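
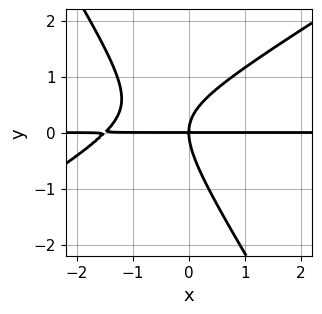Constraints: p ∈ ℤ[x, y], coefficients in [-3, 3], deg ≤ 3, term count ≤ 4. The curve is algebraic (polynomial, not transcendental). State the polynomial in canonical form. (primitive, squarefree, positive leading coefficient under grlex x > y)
(a) The degree is 3 — the shape is more complex than any degree-2 curve.
(b) From the axis intercepts and sections: it crosses the y-axis at the gridline y = 0; the visible x-axis segment lies entirely on the curve.
(c) Fitting integer coefficients to these (and the overall shape) gives p.

2*x^2*y - 2*x*y^2 - 2*y^3 + 3*x*y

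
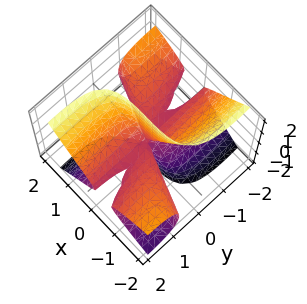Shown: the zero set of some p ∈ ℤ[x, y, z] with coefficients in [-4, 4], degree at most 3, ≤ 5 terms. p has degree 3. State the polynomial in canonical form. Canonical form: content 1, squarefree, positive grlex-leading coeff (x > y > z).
x^3 + 3*x^2*y + x*y^2 - 3*y*z^2 - y*z

1. deg p = 3.
2. Observable constraints: every point of the y-axis in the box is on the surface; every point of the z-axis in the box is on the surface; it meets the x-axis at x = 0 (among the integer gridlines).
3. Solving for integer coefficients yields p as stated.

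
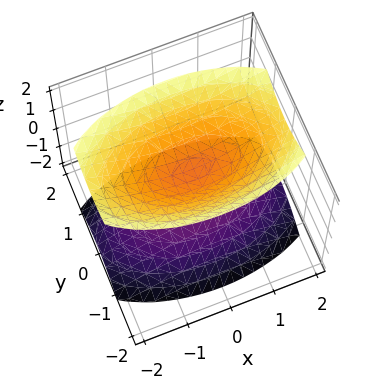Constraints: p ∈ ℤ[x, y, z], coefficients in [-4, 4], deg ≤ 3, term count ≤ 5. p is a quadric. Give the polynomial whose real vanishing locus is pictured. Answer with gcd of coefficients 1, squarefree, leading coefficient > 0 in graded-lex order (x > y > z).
1. The picture has 2 separate pieces.
2. The degree is 2 — two separate bowl-shaped sheets opening away from each other; a quadric.
3. Symmetries: mirror symmetry x ↦ −x ⇒ only even powers of x; the y ↦ −y reflection is a symmetry, so y appears only in even powers; mirror symmetry z ↦ −z ⇒ only even powers of z.
4. From the axis intercepts and sections: no x-intercept at any integer in the box; the surface avoids every integer y-axis point in the box.
5. Putting this together gives p.

x^2 + 3*y^2 - 2*z^2 + 1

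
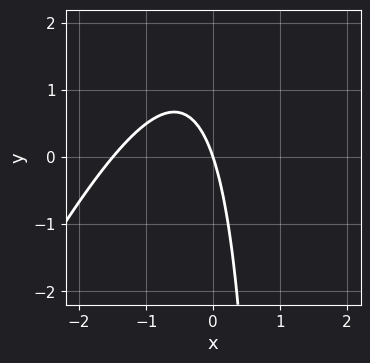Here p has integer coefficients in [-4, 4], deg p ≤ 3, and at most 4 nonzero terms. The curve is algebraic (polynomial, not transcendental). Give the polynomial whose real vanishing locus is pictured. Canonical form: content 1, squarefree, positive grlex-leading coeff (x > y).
2*x^2 - x*y + 3*x + y

The degree is 2 — the shape is more complex than any degree-1 curve.
Checking where it meets the axes: one y-axis crossing is at y = 0; one x-axis crossing is at x = 0.
Putting this together gives p.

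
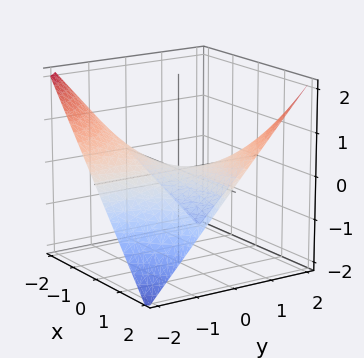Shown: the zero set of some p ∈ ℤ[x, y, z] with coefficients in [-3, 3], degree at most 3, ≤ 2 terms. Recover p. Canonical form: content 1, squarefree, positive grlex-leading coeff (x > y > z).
x*y - 2*z

Degree: a hyperbolic paraboloid; a quadric, so deg p = 2.
Checking where it meets the axes: every point of the y-axis in the box is on the surface; it meets the z-axis at z = 0 (among the integer gridlines); the visible x-axis segment lies entirely on the surface.
Putting this together gives p.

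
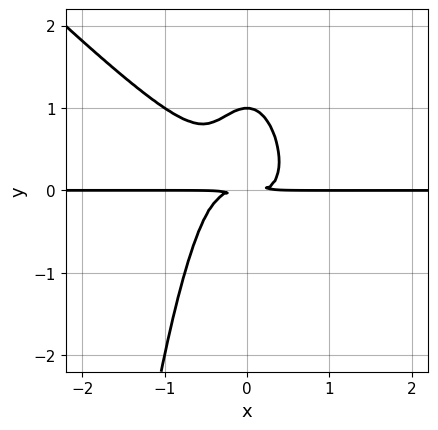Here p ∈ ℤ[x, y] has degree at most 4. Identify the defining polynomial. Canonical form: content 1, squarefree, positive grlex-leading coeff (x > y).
First, degree: the shape is more complex than any degree-3 curve, so deg p = 4.
Next, reading off the gridlines: one y-axis crossing is at y = 1; every point of the x-axis in the box is on the curve.
Finally, together with the visible shape, these determine p as stated.

2*x^3*y + 2*x^2*y^2 + y^3 - y^2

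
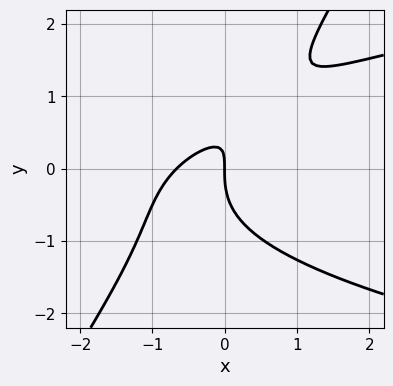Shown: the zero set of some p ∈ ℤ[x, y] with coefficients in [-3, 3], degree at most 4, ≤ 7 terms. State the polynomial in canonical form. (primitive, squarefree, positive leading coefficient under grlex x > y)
1. Degree: no degree-2 curve has this shape, so deg p = 3.
2. Observable constraints: one y-axis crossing is at y = 0; it meets the x-axis at x = 0 (among the integer gridlines).
3. Putting this together gives p.

3*x*y^2 - 2*y^3 - 3*x^2 + 3*x*y - 2*x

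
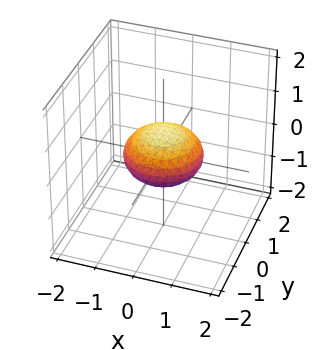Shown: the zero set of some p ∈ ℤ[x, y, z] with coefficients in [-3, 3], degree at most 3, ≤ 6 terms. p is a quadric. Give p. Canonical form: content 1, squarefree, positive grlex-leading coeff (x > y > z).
x^2 + y^2 + 2*z^2 - 1

1. deg p = 2. A closed, bounded, convex surface; a quadric.
2. Symmetry: the z-axis is an axis of rotation, so x and y enter only as x² + y²; the z ↦ −z reflection is a symmetry, so z appears only in even powers.
3. From the visible intercepts: among the integer gridlines, it crosses the y-axis at y ∈ {-1, 1}; a circular section at z = 0 has radius exactly 1; among the integer gridlines, it crosses the x-axis at x ∈ {-1, 1}.
4. Solving for integer coefficients yields p as stated.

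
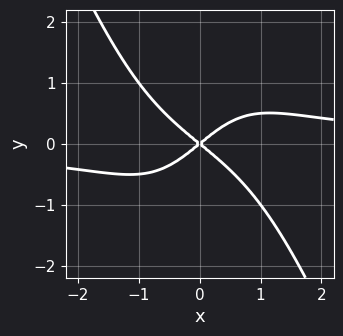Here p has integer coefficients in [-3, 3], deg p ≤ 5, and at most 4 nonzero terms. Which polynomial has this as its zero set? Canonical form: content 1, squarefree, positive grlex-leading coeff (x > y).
2*x^3*y + x^2*y^2 - 2*x^2 + 3*y^2

First, deg p = 4. A generic line meets the curve in up to 4 points.
Next, checking where it meets the axes: one y-axis crossing is at y = 0; it crosses the x-axis at the gridline x = 0.
Finally, solving for integer coefficients yields p as stated.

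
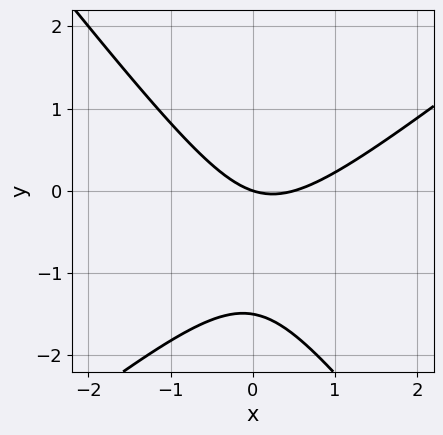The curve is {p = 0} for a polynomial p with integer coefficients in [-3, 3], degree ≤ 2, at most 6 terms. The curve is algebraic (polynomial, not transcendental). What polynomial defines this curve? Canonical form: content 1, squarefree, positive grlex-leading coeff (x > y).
2*x^2 - x*y - 2*y^2 - x - 3*y

(a) The degree is 2 — a generic line meets the curve in up to 2 points.
(b) Checking where it meets the axes: it crosses the x-axis at the gridline x = 0; it meets the y-axis at y = 0 (among the integer gridlines).
(c) Assembling these constraints gives the stated polynomial.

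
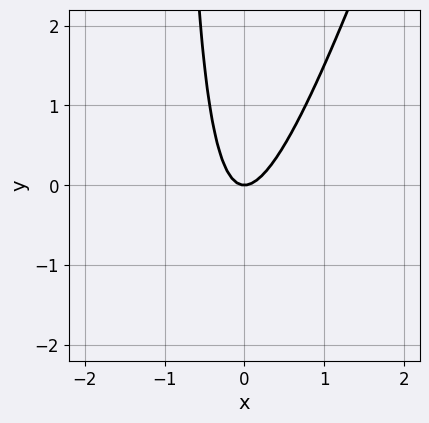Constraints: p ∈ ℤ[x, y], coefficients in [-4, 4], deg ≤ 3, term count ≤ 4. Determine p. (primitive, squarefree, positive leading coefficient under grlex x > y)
3*x^2 - x*y - y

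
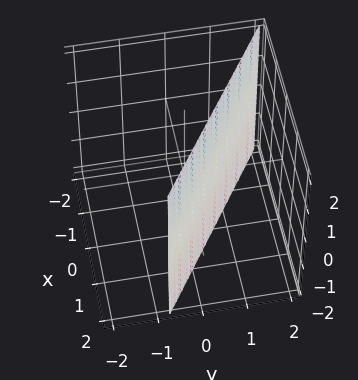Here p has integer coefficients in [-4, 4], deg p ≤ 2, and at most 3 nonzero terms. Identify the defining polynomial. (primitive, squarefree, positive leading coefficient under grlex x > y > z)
(a) deg p = 1. The surface is flat (a plane).
(b) Reading off the gridlines: no z-intercept at any integer in the box; it crosses the x-axis at the gridline x = 1.
(c) These observations pin down the coefficients.

2*x + 3*y - 2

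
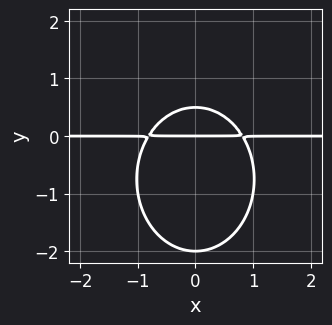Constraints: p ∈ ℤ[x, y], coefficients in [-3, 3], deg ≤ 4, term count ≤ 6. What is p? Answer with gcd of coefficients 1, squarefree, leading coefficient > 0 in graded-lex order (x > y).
3*x^2*y + 2*y^3 + 3*y^2 - 2*y

(a) deg p = 3. A generic line meets the curve in up to 3 points.
(b) Symmetries: it's symmetric under x → −x, forcing even powers of x.
(c) Reading off the gridlines: the visible x-axis segment lies entirely on the curve; among the integer gridlines, it crosses the y-axis at y ∈ {-2, 0}.
(d) Solving for integer coefficients yields p as stated.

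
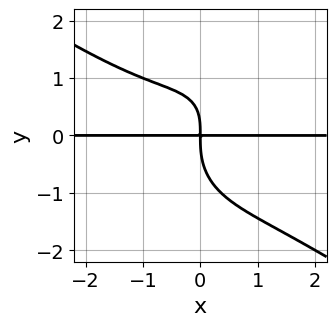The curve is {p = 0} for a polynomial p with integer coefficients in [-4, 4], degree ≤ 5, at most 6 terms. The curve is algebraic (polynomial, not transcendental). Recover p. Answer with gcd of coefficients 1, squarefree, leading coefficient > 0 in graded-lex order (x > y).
x^3*y + x^2*y^2 + y^4 - x*y^2 + 2*x*y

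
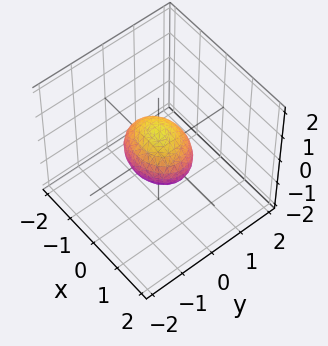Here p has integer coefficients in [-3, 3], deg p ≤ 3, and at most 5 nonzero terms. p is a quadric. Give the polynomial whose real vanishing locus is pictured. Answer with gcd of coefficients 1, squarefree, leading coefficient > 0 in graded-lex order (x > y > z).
First, degree: a closed, bounded, convex surface; a quadric, so deg p = 2.
Next, symmetries: mirror symmetry x ↦ −x ⇒ only even powers of x; the y ↦ −y reflection is a symmetry, so y appears only in even powers; mirror symmetry z ↦ −z ⇒ only even powers of z.
Next, checking where it meets the axes: the x-axis gridline crossings are at x ∈ {-1, 1}.
Finally, fitting integer coefficients to these (and the overall shape) gives p.

2*x^2 + 3*y^2 + 3*z^2 - 2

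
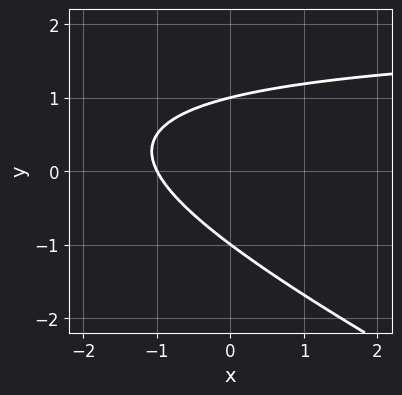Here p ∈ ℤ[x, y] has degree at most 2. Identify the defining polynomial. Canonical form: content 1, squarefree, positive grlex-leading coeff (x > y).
First, degree: a generic line meets the curve in up to 2 points, so deg p = 2.
Next, observable constraints: it crosses the x-axis at the gridline x = -1; among the integer gridlines, it crosses the y-axis at y ∈ {-1, 1}.
Finally, together with the visible shape, these determine p as stated.

x*y + 2*y^2 - 2*x - 2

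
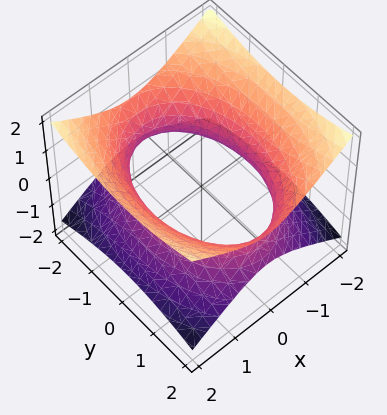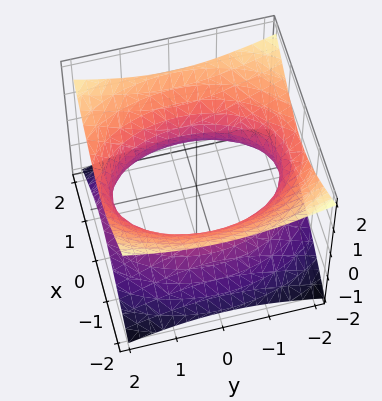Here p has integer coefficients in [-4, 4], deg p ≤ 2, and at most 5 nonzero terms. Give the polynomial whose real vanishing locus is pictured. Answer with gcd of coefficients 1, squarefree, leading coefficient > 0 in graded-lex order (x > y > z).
The degree is 2 — an hourglass — one-sheet hyperboloid; a quadric.
Symmetries: it's symmetric under y → −y, forcing even powers of y; the z ↦ −z reflection is a symmetry, so z appears only in even powers; the x ↦ −x reflection is a symmetry, so x appears only in even powers.
From the visible intercepts: no z-intercept at any integer in the box.
Matching integer coefficients to the picture gives p.

2*x^2 + y^2 - 3*z^2 - 3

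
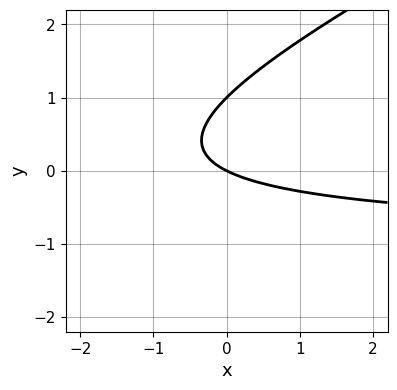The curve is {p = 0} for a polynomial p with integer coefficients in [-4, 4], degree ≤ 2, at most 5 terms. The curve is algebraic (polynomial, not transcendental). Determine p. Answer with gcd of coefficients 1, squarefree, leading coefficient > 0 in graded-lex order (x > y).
(a) Degree: no degree-1 curve has this shape, so deg p = 2.
(b) From the visible intercepts: among the integer gridlines, it crosses the y-axis at y ∈ {0, 1}; it crosses the x-axis at the gridline x = 0.
(c) These observations pin down the coefficients.

x*y - 2*y^2 + x + 2*y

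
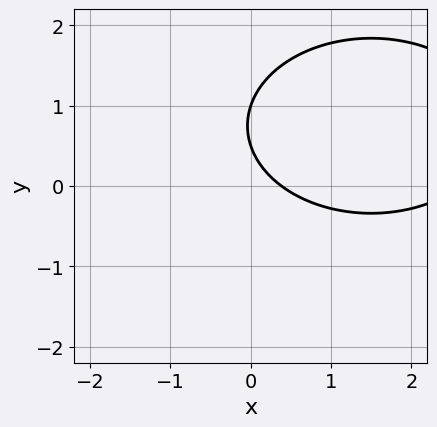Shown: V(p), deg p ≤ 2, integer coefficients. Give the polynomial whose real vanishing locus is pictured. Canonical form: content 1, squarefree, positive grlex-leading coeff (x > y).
x^2 + 2*y^2 - 3*x - 3*y + 1

(a) deg p = 2. The shape is more complex than any degree-1 curve.
(b) Observable constraints: it crosses the y-axis at the gridline y = 1.
(c) Putting this together gives p.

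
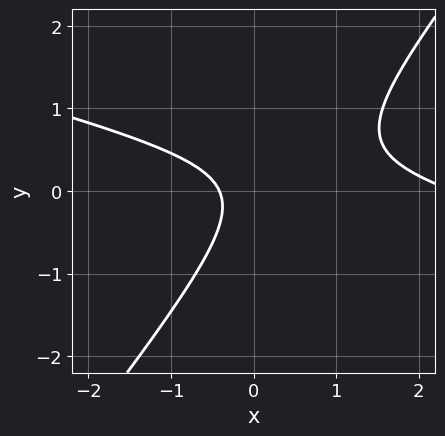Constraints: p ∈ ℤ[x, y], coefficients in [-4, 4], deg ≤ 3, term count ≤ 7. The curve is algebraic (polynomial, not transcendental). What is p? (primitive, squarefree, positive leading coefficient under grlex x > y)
x^2 + 3*x*y - 3*y^2 - 2*x - 1

(a) Degree: the shape is more complex than any degree-1 curve, so deg p = 2.
(b) From the visible intercepts: it misses every integer gridline on the y-axis.
(c) The integer polynomial consistent with all of this is the stated p.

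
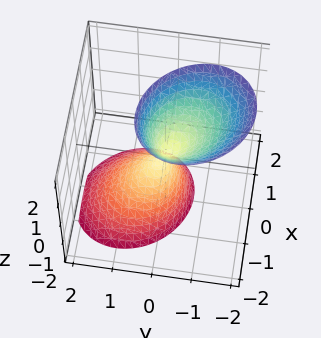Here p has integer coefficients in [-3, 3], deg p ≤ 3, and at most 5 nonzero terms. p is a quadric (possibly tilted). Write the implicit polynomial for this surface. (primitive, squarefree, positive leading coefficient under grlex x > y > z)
(a) There are 2 components. Treating them together as one polynomial.
(b) The degree is 2 — the shape is more complex than any degree-1 surface.
(c) From the visible intercepts: it meets the y-axis at y = 0 (among the integer gridlines); it crosses the x-axis at the gridline x = 0.
(d) Solving for integer coefficients yields p as stated.

3*x^2 + x*y + 3*y^2 + 2*y*z - z^2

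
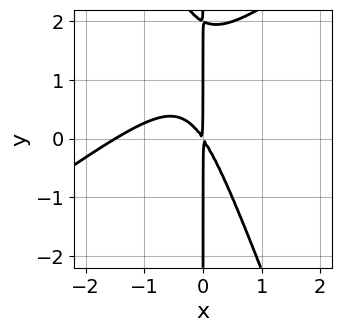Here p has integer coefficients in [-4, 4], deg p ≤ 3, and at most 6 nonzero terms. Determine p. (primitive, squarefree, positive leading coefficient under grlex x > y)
2*x^3 - 2*x^2*y - x*y^2 + 3*x^2 + 2*x*y

(a) Degree: the shape is more complex than any degree-2 curve, so deg p = 3.
(b) Observable constraints: the visible y-axis segment lies entirely on the curve.
(c) Fitting integer coefficients to these (and the overall shape) gives p.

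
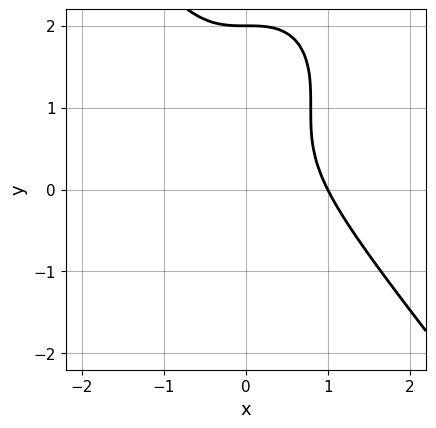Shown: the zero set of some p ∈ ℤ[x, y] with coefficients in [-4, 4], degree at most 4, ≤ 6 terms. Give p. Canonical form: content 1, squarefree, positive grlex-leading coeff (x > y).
2*x^3 + y^3 - 3*y^2 + 3*y - 2

The degree is 3 — the shape is more complex than any degree-2 curve.
Observable constraints: one x-axis crossing is at x = 1; it crosses the y-axis at the gridline y = 2.
These observations pin down the coefficients.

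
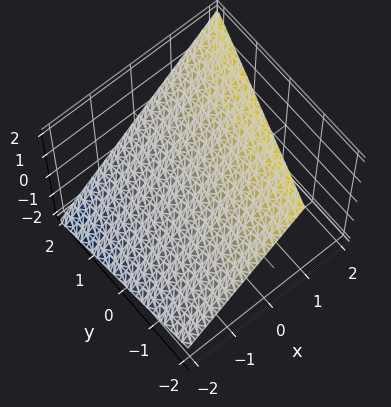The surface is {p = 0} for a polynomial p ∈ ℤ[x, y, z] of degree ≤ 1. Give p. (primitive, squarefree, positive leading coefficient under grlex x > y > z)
deg p = 1. The surface is flat (a plane).
Observable constraints: one y-axis crossing is at y = 2.
These observations pin down the coefficients.

3*x - y - 3*z + 2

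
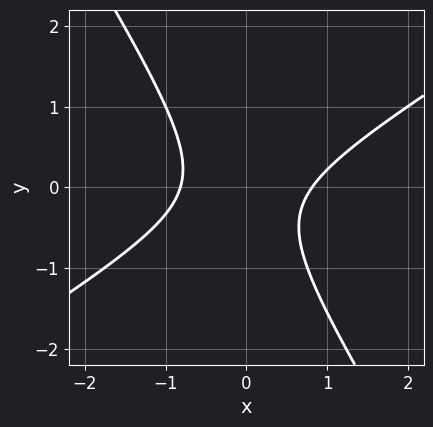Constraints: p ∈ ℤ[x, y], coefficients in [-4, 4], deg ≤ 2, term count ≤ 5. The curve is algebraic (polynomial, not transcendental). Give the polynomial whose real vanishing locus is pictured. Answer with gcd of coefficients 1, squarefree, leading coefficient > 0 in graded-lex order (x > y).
1. Degree: a generic line meets the curve in up to 2 points, so deg p = 2.
2. Observable constraints: the curve avoids every integer y-axis point in the box.
3. These observations pin down the coefficients.

3*x^2 - 3*x*y - 3*y^2 - y - 2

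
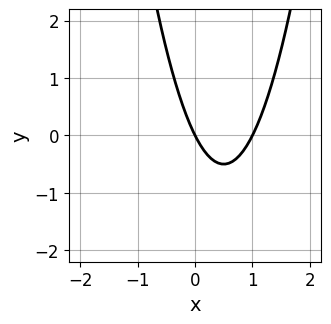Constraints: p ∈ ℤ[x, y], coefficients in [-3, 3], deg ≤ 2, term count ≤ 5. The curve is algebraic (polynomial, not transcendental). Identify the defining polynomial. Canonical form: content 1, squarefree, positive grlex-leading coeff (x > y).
The degree is 2 — no degree-1 curve has this shape.
Observable constraints: the x-axis gridline crossings are at x ∈ {0, 1}; one y-axis crossing is at y = 0.
Fitting integer coefficients to these (and the overall shape) gives p.

2*x^2 - 2*x - y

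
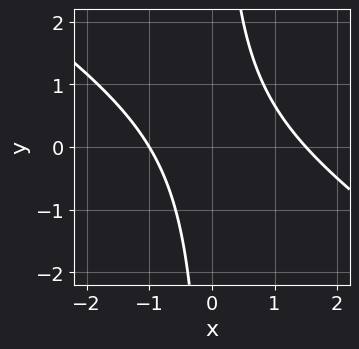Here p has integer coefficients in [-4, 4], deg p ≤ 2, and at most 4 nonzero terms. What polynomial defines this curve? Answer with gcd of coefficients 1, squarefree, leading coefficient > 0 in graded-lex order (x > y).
2*x^2 + 3*x*y - x - 3

1. Degree: the shape is more complex than any degree-1 curve, so deg p = 2.
2. Observable constraints: it misses every integer gridline on the y-axis; it crosses the x-axis at the gridline x = -1.
3. The integer polynomial consistent with all of this is the stated p.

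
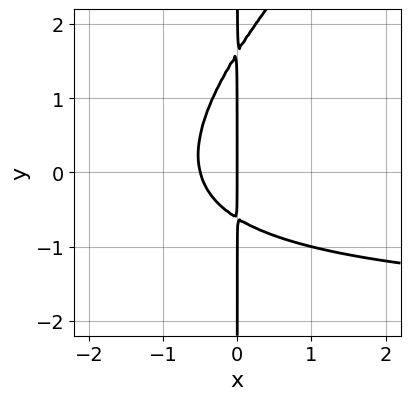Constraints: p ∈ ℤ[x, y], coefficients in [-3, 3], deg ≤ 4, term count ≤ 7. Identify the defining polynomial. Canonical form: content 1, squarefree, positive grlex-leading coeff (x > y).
x^2*y - x*y^2 + 2*x^2 + x*y + x

(a) Degree: no degree-2 curve has this shape, so deg p = 3.
(b) From the axis intercepts and sections: the visible y-axis segment lies entirely on the curve; one x-axis crossing is at x = 0.
(c) Assembling these constraints gives the stated polynomial.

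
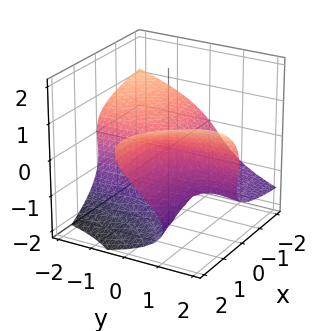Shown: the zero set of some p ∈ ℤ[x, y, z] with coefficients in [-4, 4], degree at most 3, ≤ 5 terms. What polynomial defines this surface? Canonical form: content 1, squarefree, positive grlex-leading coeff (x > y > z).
First, degree: the shape is more complex than any degree-2 surface, so deg p = 3.
Then, checking where it meets the axes: the visible x-axis segment lies entirely on the surface; one z-axis crossing is at z = -1.
Finally, putting this together gives p. Check: (0, -1, 0) on the y-axis lies on the surface, and p(0, -1, 0) = 0. ✓

z^3 - x*y - x*z + z^2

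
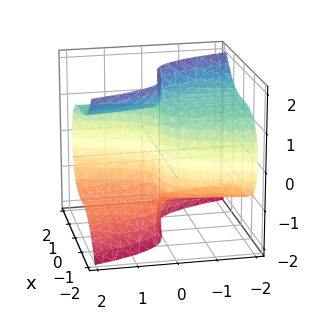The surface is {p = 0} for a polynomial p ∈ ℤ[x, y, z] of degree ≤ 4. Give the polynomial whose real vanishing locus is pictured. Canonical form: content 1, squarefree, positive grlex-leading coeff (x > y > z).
2*x^3 + 2*y*z^2 - 3*y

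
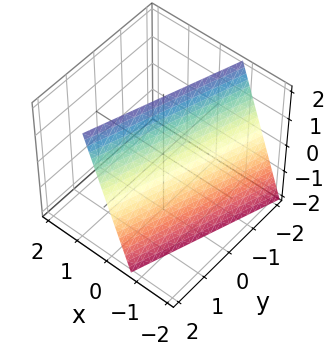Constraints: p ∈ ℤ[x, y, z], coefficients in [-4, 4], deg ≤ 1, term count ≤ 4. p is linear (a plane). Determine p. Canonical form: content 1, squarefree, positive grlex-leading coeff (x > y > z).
3*x - y - z + 2

(a) Degree: every cross-section is a straight line — this is a plane, so deg p = 1.
(b) Reading off the gridlines: it crosses the y-axis at the gridline y = 2; it meets the z-axis at z = 2 (among the integer gridlines).
(c) Together with the visible shape, these determine p as stated.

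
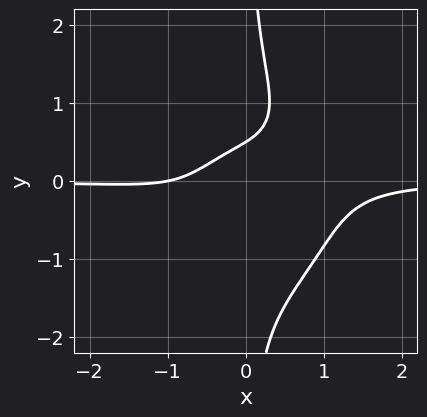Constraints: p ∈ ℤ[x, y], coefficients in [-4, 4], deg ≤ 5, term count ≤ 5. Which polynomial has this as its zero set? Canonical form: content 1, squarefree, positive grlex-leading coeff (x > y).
3*x^3*y + 2*x*y^3 + x - 2*y + 1

The degree is 4 — the shape is more complex than any degree-3 curve.
Reading off the gridlines: it meets the x-axis at x = -1 (among the integer gridlines).
Assembling these constraints gives the stated polynomial.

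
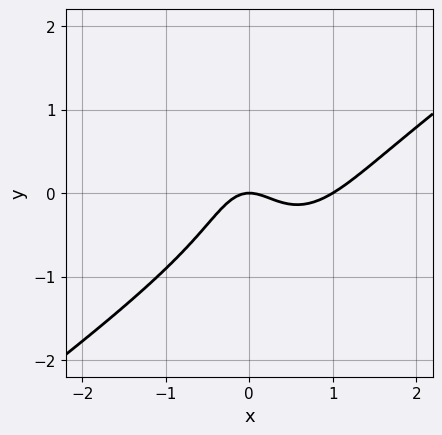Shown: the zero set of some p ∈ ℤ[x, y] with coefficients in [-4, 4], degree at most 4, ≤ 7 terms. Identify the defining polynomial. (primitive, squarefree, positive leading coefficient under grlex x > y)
1. The degree is 3 — no degree-2 curve has this shape.
2. From the visible intercepts: it crosses the y-axis at the gridline y = 0; among the integer gridlines, it crosses the x-axis at x ∈ {0, 1}.
3. Solving for integer coefficients yields p as stated.

3*x^3 - 3*x^2*y - 2*y^3 - 3*x^2 - 2*y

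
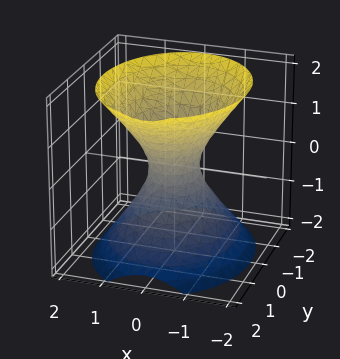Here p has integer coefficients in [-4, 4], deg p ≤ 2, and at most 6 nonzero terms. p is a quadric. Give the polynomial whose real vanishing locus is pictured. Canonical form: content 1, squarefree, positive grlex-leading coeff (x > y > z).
(a) deg p = 2. An hourglass — one-sheet hyperboloid; a quadric.
(b) Symmetries: it's symmetric under y → −y, forcing even powers of y; it's symmetric under z → −z, forcing even powers of z; the x ↦ −x reflection is a symmetry, so x appears only in even powers.
(c) Checking where it meets the axes: it misses every integer gridline on the z-axis.
(d) Matching integer coefficients to the picture gives p.

3*x^2 + 2*y^2 - 2*z^2 - 1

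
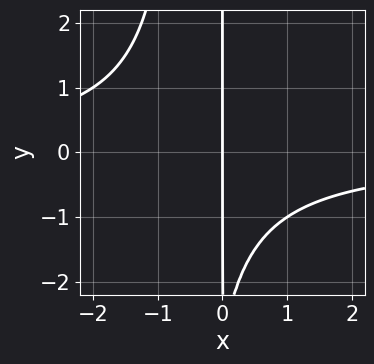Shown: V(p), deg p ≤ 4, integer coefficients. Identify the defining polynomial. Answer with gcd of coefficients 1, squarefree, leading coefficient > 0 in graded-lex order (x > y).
1. deg p = 3. A generic line meets the curve in up to 3 points.
2. Checking where it meets the axes: it meets the x-axis at x = 0 (among the integer gridlines); every point of the y-axis in the box is on the curve.
3. Together with the visible shape, these determine p as stated.

2*x^2*y + x*y + 3*x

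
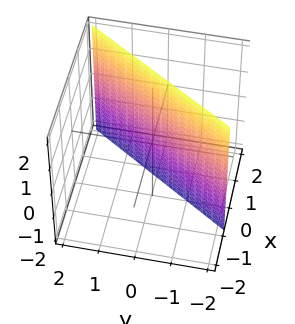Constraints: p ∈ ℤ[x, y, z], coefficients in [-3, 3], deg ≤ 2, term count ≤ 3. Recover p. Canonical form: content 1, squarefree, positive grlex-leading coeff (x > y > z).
The degree is 1 — every cross-section is a straight line — this is a plane.
From the axis intercepts and sections: one y-axis crossing is at y = -1; it misses every integer gridline on the z-axis.
These observations pin down the coefficients.

3*x - 2*y - 2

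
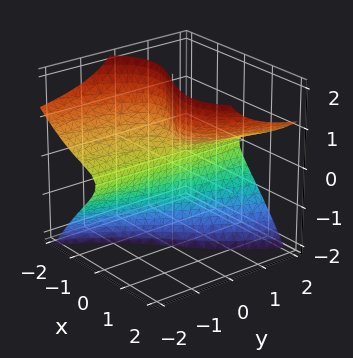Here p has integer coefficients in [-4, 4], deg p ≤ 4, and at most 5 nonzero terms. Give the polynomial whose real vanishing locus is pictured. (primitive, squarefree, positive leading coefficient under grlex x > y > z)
First, degree: a generic line meets the surface in up to 3 points, so deg p = 3.
Then, reading off the gridlines: it crosses the x-axis at the gridline x = 0; the visible z-axis segment lies entirely on the surface; the visible y-axis segment lies entirely on the surface.
Finally, putting this together gives p.

x^3 - 2*y*z^2 - 3*x*z + 2*x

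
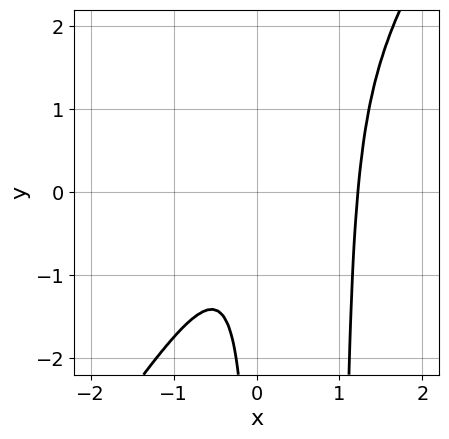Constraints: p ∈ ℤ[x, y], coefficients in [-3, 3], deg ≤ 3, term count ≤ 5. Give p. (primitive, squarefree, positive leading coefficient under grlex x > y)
deg p = 3. A generic line meets the curve in up to 3 points.
Checking where it meets the axes: the curve avoids every integer y-axis point in the box.
Matching integer coefficients to the picture gives p.

3*x^3 - 2*x^2*y - 3*x^2 + 2*x*y - 1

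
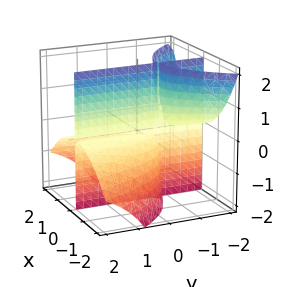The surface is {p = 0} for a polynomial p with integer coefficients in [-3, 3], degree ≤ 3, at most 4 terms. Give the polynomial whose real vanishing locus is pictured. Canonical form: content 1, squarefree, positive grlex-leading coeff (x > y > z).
There are 3 components.
The degree is 3 — the shape is more complex than any degree-2 surface.
Observable constraints: the visible y-axis segment lies entirely on the surface; it crosses the x-axis at the gridline x = 0; every point of the z-axis in the box is on the surface.
The integer polynomial consistent with all of this is the stated p.

2*x^3 + 3*x*y*z + 2*x*z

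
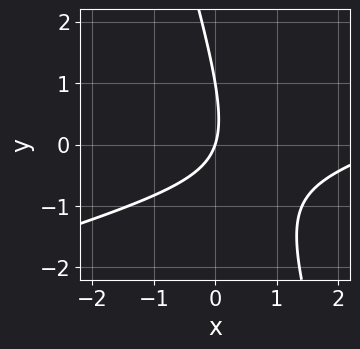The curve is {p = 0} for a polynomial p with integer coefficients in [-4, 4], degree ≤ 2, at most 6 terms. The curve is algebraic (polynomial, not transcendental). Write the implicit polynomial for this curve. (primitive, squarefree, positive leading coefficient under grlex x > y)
x^2 - 3*x*y - y^2 - 3*x + y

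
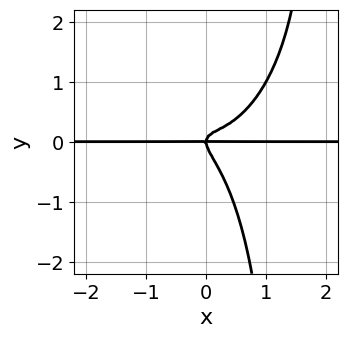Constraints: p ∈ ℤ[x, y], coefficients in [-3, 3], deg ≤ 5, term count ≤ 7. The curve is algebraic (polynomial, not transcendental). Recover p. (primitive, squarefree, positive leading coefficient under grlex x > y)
3*x^3*y + 2*x*y^3 - 3*x*y^2 - 3*y^3 + x*y

(a) deg p = 4. The shape is more complex than any degree-3 curve.
(b) From the axis intercepts and sections: one y-axis crossing is at y = 0; the visible x-axis segment lies entirely on the curve.
(c) Solving for integer coefficients yields p as stated.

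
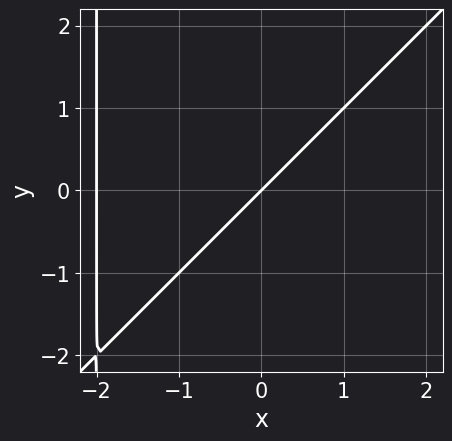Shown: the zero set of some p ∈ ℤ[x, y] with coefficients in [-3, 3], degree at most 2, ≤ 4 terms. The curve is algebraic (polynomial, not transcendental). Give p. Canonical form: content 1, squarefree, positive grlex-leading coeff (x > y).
(a) deg p = 2. No degree-1 curve has this shape.
(b) From the axis intercepts and sections: one y-axis crossing is at y = 0; the x-axis gridline crossings are at x ∈ {-2, 0}.
(c) These observations pin down the coefficients.

x^2 - x*y + 2*x - 2*y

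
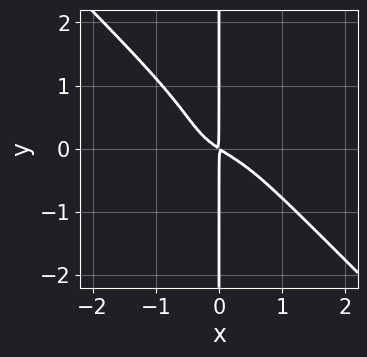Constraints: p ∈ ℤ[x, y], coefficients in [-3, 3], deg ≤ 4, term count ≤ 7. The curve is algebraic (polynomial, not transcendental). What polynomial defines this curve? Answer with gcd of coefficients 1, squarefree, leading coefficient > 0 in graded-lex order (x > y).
deg p = 4. A generic line meets the curve in up to 4 points.
From the axis intercepts and sections: every point of the y-axis in the box is on the curve.
Solving for integer coefficients yields p as stated.

3*x^4 + 3*x*y^3 - 2*x*y^2 + 2*x^2 + 3*x*y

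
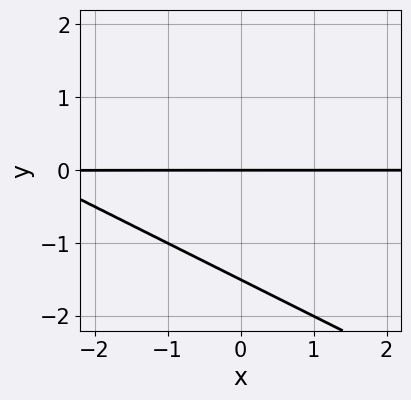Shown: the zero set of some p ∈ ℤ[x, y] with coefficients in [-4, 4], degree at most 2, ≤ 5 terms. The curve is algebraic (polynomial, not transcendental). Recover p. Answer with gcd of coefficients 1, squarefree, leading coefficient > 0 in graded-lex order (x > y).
deg p = 2. A generic line meets the curve in up to 2 points.
Observable constraints: one y-axis crossing is at y = 0; the visible x-axis segment lies entirely on the curve.
Putting this together gives p.

x*y + 2*y^2 + 3*y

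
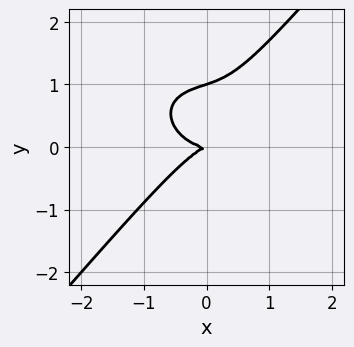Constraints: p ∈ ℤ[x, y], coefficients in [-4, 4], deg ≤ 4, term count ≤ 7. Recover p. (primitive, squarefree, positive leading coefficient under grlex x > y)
2*x^3 + 2*x*y^2 - 3*y^3 - x*y + 3*y^2

The degree is 3 — a generic line meets the curve in up to 3 points.
From the visible intercepts: it meets the x-axis at x = 0 (among the integer gridlines); the y-axis gridline crossings are at y ∈ {0, 1}.
Solving for integer coefficients yields p as stated.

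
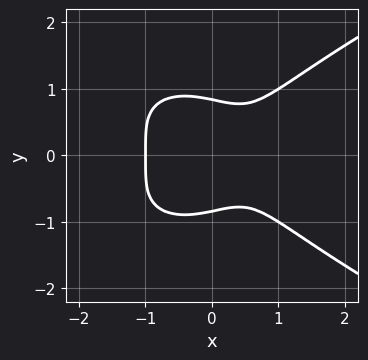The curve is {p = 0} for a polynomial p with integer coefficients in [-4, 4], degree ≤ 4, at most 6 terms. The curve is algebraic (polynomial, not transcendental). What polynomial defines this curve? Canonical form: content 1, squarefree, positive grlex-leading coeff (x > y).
2*y^4 - 2*x^3 + x - 1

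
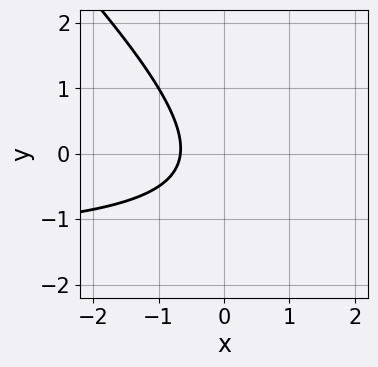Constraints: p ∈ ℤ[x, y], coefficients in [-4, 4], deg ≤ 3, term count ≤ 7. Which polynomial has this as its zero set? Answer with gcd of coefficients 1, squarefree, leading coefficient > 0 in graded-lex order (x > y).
Degree: the shape is more complex than any degree-1 curve, so deg p = 2.
From the axis intercepts and sections: it misses every integer gridline on the y-axis.
Solving for integer coefficients yields p as stated.

2*x*y + 2*y^2 + 3*x + y + 2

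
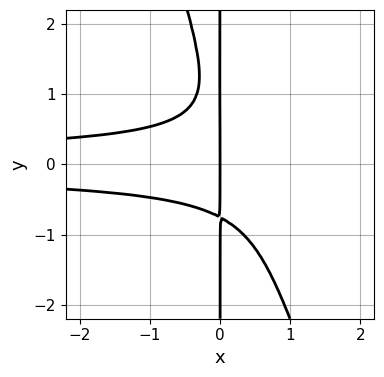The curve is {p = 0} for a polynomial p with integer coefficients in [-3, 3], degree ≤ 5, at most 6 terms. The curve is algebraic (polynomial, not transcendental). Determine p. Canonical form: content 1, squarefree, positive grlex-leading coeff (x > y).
3*x^2*y^2 + x*y^3 - x*y^2 + x

1. Degree: the shape is more complex than any degree-3 curve, so deg p = 4.
2. Reading off the gridlines: one x-axis crossing is at x = 0; the visible y-axis segment lies entirely on the curve.
3. Assembling these constraints gives the stated polynomial.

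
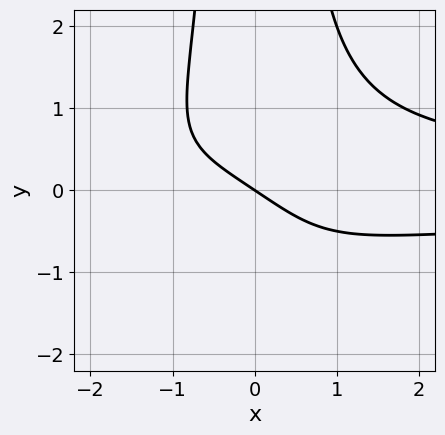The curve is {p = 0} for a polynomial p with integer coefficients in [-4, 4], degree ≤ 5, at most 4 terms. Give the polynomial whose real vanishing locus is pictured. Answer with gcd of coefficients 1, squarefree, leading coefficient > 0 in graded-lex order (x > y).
2*x^2*y^2 - 2*x - 3*y

(a) deg p = 4.
(b) Against the integer gridlines: one x-axis crossing is at x = 0; one y-axis crossing is at y = 0.
(c) Assembling these constraints gives the stated polynomial.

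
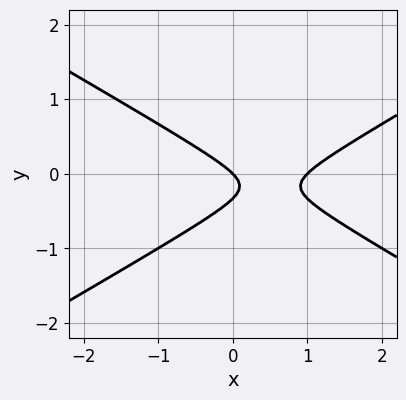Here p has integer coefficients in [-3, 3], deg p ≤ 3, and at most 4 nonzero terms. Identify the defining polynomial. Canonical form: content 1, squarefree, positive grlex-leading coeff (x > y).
x^2 - 3*y^2 - x - y

Degree: no degree-1 curve has this shape, so deg p = 2.
Against the integer gridlines: among the integer gridlines, it crosses the x-axis at x ∈ {0, 1}; one y-axis crossing is at y = 0.
Assembling these constraints gives the stated polynomial.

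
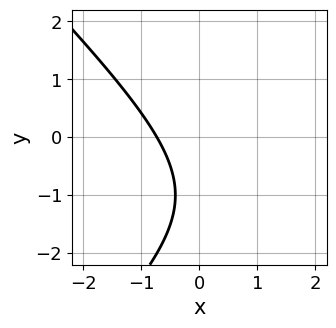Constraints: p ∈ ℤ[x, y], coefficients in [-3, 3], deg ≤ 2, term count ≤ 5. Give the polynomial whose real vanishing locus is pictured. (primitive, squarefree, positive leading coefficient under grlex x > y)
(a) The degree is 2 — a generic line meets the curve in up to 2 points.
(b) From the axis intercepts and sections: no y-intercept at any integer in the box.
(c) Solving for integer coefficients yields p as stated.

x^2 - y^2 - 2*x - 2*y - 2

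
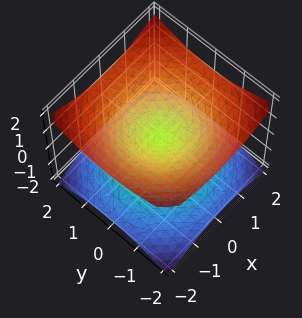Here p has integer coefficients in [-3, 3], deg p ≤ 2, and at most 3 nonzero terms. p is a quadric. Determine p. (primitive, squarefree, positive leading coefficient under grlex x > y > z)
(a) deg p = 2.
(b) Symmetries: it's symmetric under z → −z, forcing even powers of z; the z-axis is an axis of rotation, so x and y enter only as x² + y².
(c) Checking where it meets the axes: it crosses the x-axis at the gridline x = 0; it meets the z-axis at z = 0 (among the integer gridlines).
(d) Together with the visible shape, these determine p as stated.

x^2 + y^2 - 2*z^2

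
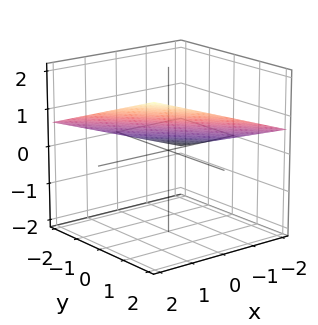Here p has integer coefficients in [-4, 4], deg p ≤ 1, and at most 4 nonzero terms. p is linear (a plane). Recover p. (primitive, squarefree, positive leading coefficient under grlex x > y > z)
(a) deg p = 1.
(b) Observable constraints: one x-axis crossing is at x = -2; one y-axis crossing is at y = -2.
(c) Solving for integer coefficients yields p as stated.

x + y - 3*z + 2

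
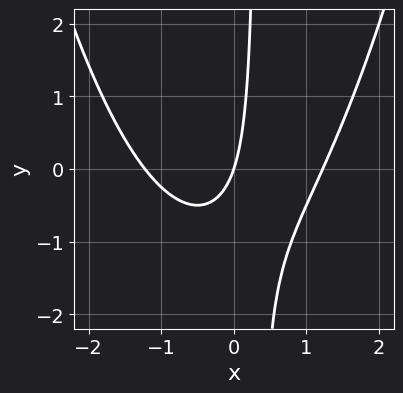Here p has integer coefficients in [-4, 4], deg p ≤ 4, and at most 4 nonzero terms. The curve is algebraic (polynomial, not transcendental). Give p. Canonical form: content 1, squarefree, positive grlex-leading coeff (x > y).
2*x^3 - 3*x*y - 3*x + y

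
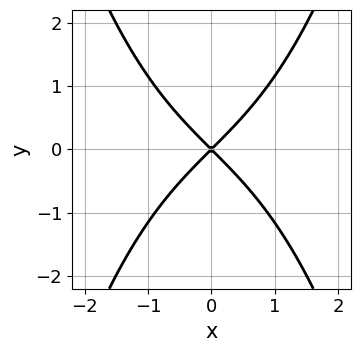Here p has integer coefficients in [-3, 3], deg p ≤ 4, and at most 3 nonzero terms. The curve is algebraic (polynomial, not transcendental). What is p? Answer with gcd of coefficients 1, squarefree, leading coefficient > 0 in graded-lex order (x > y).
x^4 + 3*x^2 - 3*y^2

Degree: no degree-3 curve has this shape, so deg p = 4.
Symmetries: it's symmetric under x → −x, forcing even powers of x; the y ↦ −y reflection is a symmetry, so y appears only in even powers.
From the visible intercepts: one y-axis crossing is at y = 0; it crosses the x-axis at the gridline x = 0.
The integer polynomial consistent with all of this is the stated p.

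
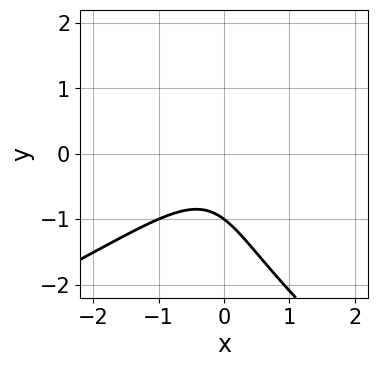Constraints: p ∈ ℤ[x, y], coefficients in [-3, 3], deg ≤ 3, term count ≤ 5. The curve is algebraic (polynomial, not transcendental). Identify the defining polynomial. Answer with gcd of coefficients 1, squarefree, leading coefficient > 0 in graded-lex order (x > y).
1. The degree is 3 — no degree-2 curve has this shape.
2. Against the integer gridlines: one y-axis crossing is at y = -1; the curve avoids every integer x-axis point in the box.
3. Matching integer coefficients to the picture gives p.

y^3 + 3*x^2 - 3*x*y + y + 2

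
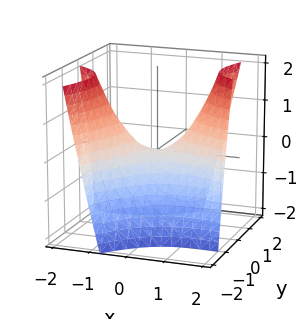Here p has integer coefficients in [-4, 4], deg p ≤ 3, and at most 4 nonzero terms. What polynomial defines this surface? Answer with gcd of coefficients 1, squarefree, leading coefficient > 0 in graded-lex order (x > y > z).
First, degree: the shape is more complex than any degree-1 surface, so deg p = 2.
Next, from the axis intercepts and sections: it crosses the y-axis at the gridline y = 0; one z-axis crossing is at z = 0; it meets the x-axis at x = 0 (among the integer gridlines).
Finally, fitting integer coefficients to these (and the overall shape) gives p.

x^2 + 3*x*y - 2*y^2 - 2*z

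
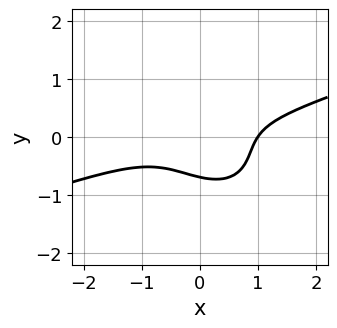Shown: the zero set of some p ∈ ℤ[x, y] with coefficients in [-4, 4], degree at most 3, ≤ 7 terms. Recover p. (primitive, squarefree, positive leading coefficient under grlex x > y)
First, degree: a generic line meets the curve in up to 3 points, so deg p = 3.
Then, from the axis intercepts and sections: one x-axis crossing is at x = 1.
Finally, these observations pin down the coefficients.

x^3 - 2*x^2*y - 2*x*y^2 - 3*y^3 - 1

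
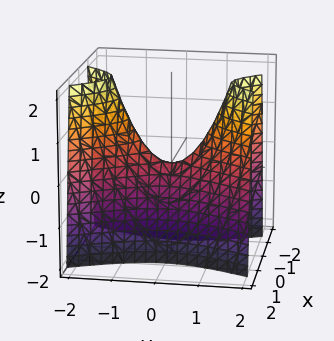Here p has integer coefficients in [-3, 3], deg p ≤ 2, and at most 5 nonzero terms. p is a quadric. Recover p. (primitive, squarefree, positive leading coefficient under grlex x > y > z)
3*x^2 - y^2 + z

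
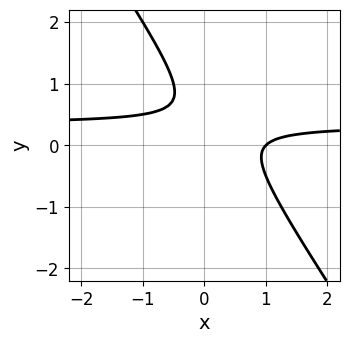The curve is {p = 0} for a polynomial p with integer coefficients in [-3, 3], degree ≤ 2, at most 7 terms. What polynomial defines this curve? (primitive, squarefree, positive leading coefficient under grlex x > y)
Degree: the shape is more complex than any degree-1 curve, so deg p = 2.
Against the integer gridlines: it meets the x-axis at x = 1 (among the integer gridlines); it misses every integer gridline on the y-axis.
Fitting integer coefficients to these (and the overall shape) gives p.

3*x*y + 2*y^2 - x - 2*y + 1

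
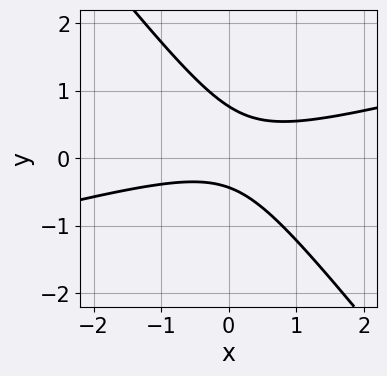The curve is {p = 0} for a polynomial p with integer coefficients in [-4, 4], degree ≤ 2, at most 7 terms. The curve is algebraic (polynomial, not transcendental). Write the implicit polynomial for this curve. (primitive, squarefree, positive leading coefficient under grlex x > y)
1. deg p = 2. The shape is more complex than any degree-1 curve.
2. Observable constraints: it misses every integer gridline on the x-axis.
3. Putting this together gives p.

x^2 - 3*x*y - 3*y^2 + y + 1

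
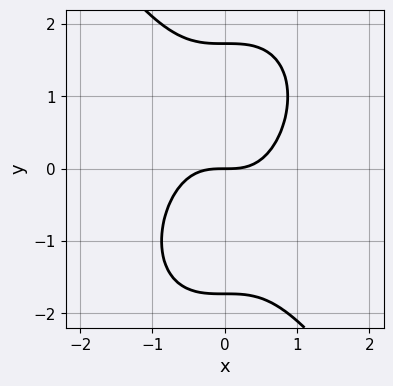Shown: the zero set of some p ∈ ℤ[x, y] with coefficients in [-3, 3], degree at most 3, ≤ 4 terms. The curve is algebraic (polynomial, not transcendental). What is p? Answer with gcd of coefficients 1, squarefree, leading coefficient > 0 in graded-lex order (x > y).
3*x^3 + y^3 - 3*y

(a) Degree: a generic line meets the curve in up to 3 points, so deg p = 3.
(b) From the axis intercepts and sections: one x-axis crossing is at x = 0; it crosses the y-axis at the gridline y = 0.
(c) Solving for integer coefficients yields p as stated.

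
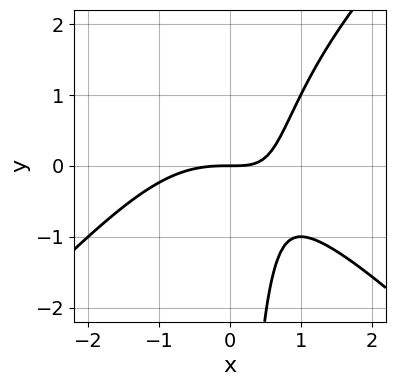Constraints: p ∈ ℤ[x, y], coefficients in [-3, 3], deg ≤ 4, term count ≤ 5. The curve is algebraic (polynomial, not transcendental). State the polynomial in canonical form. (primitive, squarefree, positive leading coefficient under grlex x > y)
1. The degree is 3 — no degree-2 curve has this shape.
2. Checking where it meets the axes: it crosses the y-axis at the gridline y = 0; it crosses the x-axis at the gridline x = 0.
3. Solving for integer coefficients yields p as stated.

x^3 - x*y^2 + 2*x*y - 2*y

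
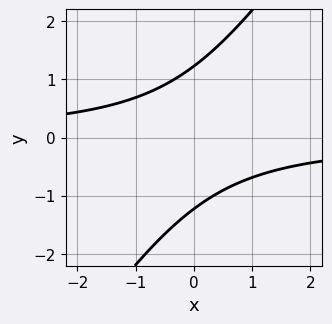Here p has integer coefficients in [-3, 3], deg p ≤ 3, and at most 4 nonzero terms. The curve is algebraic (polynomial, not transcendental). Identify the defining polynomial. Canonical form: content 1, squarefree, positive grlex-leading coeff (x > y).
3*x*y - 2*y^2 + 3

(a) deg p = 2.
(b) Reading off the gridlines: it misses every integer gridline on the x-axis.
(c) Fitting integer coefficients to these (and the overall shape) gives p.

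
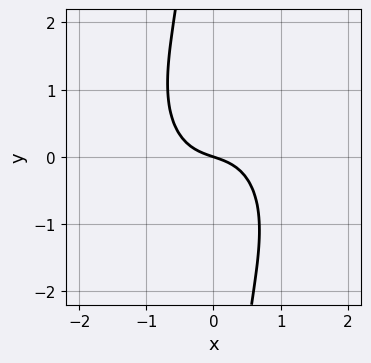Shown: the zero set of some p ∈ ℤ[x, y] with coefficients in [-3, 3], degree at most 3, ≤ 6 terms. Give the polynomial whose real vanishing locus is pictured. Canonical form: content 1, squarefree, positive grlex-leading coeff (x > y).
3*x^3 + 2*x*y^2 + x + 3*y

1. Degree: no degree-2 curve has this shape, so deg p = 3.
2. Checking where it meets the axes: it meets the x-axis at x = 0 (among the integer gridlines); it meets the y-axis at y = 0 (among the integer gridlines).
3. The integer polynomial consistent with all of this is the stated p.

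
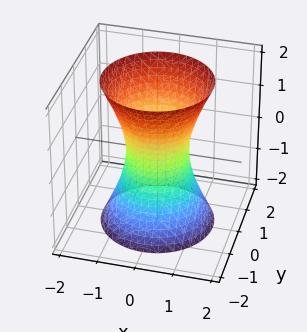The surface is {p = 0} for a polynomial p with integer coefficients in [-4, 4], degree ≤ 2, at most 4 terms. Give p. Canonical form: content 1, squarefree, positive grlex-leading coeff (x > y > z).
(a) deg p = 2. One connected sheet with a waist; a quadric.
(b) Symmetries: the z ↦ −z reflection is a symmetry, so z appears only in even powers; every cross-section ⟂ z is a circle, so x, y appear only via x² + y².
(c) From the visible intercepts: it misses every integer gridline on the z-axis; a circular section at z = 1 has radius exactly 1.
(d) Together with the visible shape, these determine p as stated.

3*x^2 + 3*y^2 - z^2 - 2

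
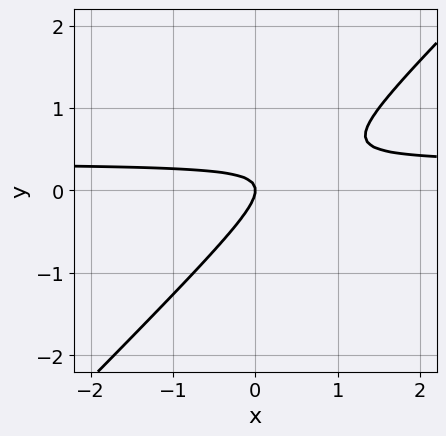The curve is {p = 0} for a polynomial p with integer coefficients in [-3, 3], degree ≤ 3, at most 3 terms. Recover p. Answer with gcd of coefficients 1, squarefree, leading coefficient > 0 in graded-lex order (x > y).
deg p = 2. A generic line meets the curve in up to 2 points.
From the axis intercepts and sections: it meets the x-axis at x = 0 (among the integer gridlines); it meets the y-axis at y = 0 (among the integer gridlines).
Together with the visible shape, these determine p as stated.

3*x*y - 3*y^2 - x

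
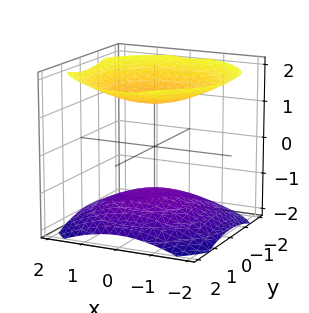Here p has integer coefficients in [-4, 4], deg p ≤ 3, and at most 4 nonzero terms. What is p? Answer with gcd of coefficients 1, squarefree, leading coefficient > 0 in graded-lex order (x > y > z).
x^2 + y^2 - 2*z^2 + 3

There are 2 components. They look like related sheets of one shape, so recover p as a whole.
The degree is 2 — two separate bowl-shaped sheets opening away from each other; a quadric.
Symmetries: it's symmetric under z → −z, forcing even powers of z; every cross-section ⟂ z is a circle, so x, y appear only via x² + y².
Reading off the gridlines: the surface avoids every integer y-axis point in the box; it misses every integer gridline on the x-axis.
Solving for integer coefficients yields p as stated.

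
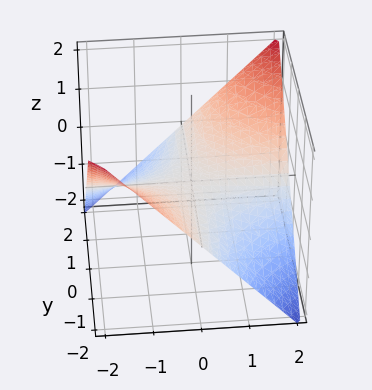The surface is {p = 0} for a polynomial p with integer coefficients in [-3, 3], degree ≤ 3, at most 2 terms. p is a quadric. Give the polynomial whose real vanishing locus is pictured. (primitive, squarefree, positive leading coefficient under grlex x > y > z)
x*y - 2*z

The degree is 2 — a saddle surface; a quadric.
From the visible intercepts: one z-axis crossing is at z = 0; every point of the x-axis in the box is on the surface.
Together with the visible shape, these determine p as stated. Check: (0, 1, 0) on the y-axis lies on the surface, and p(0, 1, 0) = 0. ✓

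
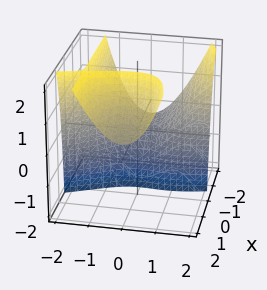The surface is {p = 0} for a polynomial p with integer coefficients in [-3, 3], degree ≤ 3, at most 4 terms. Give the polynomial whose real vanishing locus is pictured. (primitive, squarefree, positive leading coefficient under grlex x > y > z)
3*x*y^2 + y^3 - 3*x*z + 3

First, I count 2 distinct pieces. Treating them together as one polynomial.
Next, degree: the shape is more complex than any degree-2 surface, so deg p = 3.
Then, reading off the gridlines: it misses every integer gridline on the z-axis; it misses every integer gridline on the x-axis.
Finally, fitting integer coefficients to these (and the overall shape) gives p.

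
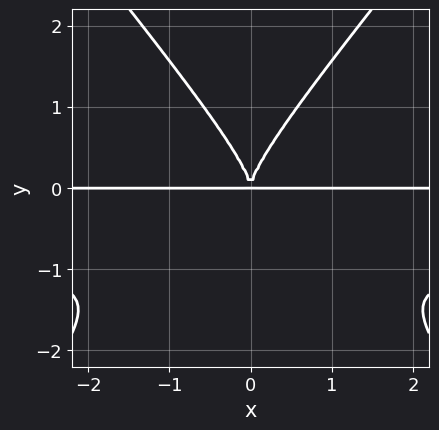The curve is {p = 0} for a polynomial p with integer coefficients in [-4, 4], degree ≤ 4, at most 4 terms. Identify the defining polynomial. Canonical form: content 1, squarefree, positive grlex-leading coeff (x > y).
1. deg p = 4.
2. Symmetries: the x ↦ −x reflection is a symmetry, so x appears only in even powers.
3. Checking where it meets the axes: every point of the x-axis in the box is on the curve.
4. Fitting integer coefficients to these (and the overall shape) gives p.

3*x^2*y^2 - 2*y^4 + 3*x^2*y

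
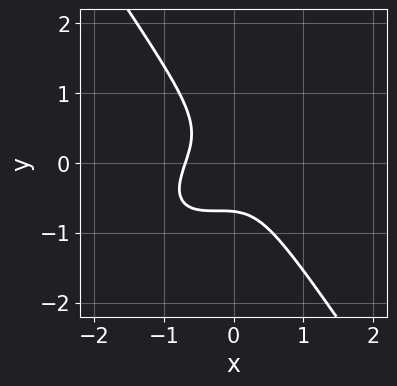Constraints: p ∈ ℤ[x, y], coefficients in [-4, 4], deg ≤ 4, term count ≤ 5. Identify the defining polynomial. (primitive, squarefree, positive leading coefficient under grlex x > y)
First, deg p = 3. A generic line meets the curve in up to 3 points.
Finally, the integer polynomial consistent with all of this is the stated p.

3*x^3 - 3*x^2*y + x*y^2 + 3*y^3 + 1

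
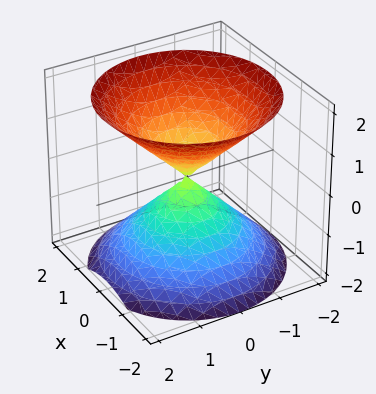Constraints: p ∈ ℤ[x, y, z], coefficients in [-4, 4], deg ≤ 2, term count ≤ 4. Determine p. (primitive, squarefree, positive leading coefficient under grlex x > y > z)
x^2 + y^2 - z^2

(a) There are 2 components. They look like related sheets of one shape, so recover p as a whole.
(b) Degree: a double cone through the origin; a quadric, so deg p = 2.
(c) Symmetries: the z ↦ −z reflection is a symmetry, so z appears only in even powers; the z-axis is an axis of rotation, so x and y enter only as x² + y².
(d) Checking where it meets the axes: a circular section at z = -1 has radius exactly 1; it crosses the y-axis at the gridline y = 0; one z-axis crossing is at z = 0; it meets the x-axis at x = 0 (among the integer gridlines).
(e) Fitting integer coefficients to these (and the overall shape) gives p.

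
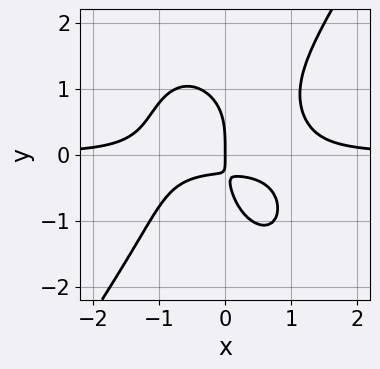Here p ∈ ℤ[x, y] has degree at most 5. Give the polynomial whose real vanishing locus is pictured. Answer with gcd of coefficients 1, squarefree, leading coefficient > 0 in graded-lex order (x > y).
3*x^3*y - y^4 + x*y^2 - 3*x*y - x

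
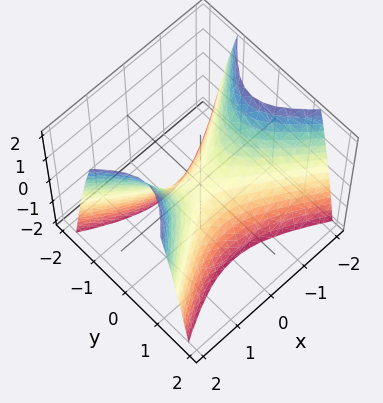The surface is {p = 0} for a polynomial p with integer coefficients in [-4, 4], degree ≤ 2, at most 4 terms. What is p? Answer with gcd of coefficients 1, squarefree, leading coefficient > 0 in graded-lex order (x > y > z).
x^2 - 2*y^2 - z

deg p = 2.
Symmetries: the y ↦ −y reflection is a symmetry, so y appears only in even powers; it's symmetric under x → −x, forcing even powers of x.
From the visible intercepts: one y-axis crossing is at y = 0; one x-axis crossing is at x = 0; it meets the z-axis at z = 0 (among the integer gridlines).
These observations pin down the coefficients.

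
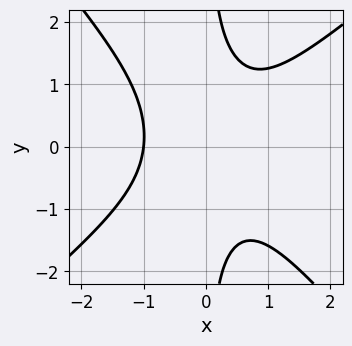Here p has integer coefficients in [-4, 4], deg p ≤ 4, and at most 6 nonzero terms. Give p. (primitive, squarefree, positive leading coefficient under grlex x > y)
First, degree: the shape is more complex than any degree-2 curve, so deg p = 3.
Next, from the visible intercepts: no y-intercept at any integer in the box; it meets the x-axis at x = -1 (among the integer gridlines).
Finally, matching integer coefficients to the picture gives p.

3*x^3 - x^2*y - 3*x*y^2 + 3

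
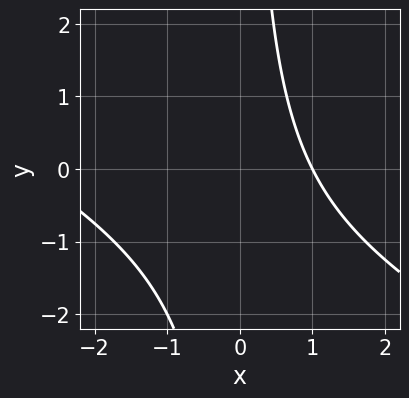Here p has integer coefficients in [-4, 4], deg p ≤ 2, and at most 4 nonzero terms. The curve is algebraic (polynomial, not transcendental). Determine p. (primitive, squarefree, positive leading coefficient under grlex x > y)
x^2 + 2*x*y + 2*x - 3

(a) deg p = 2.
(b) Reading off the gridlines: one x-axis crossing is at x = 1; it misses every integer gridline on the y-axis.
(c) These observations pin down the coefficients.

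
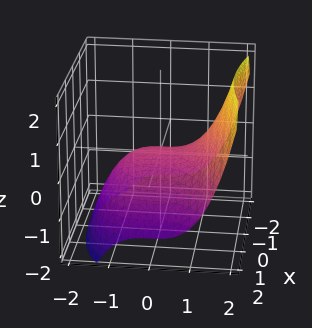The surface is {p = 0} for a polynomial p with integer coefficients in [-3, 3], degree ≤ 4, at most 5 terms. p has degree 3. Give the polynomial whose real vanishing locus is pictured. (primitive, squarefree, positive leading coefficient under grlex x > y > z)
Degree: no degree-2 surface has this shape, so deg p = 3.
From the axis intercepts and sections: it crosses the x-axis at the gridline x = 0; it meets the y-axis at y = 0 (among the integer gridlines).
Putting this together gives p.

y^3 - x^2 - 3*z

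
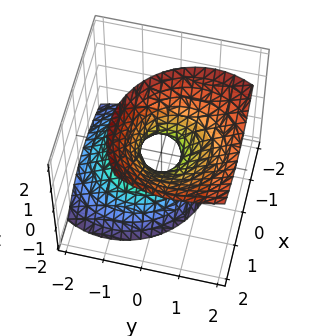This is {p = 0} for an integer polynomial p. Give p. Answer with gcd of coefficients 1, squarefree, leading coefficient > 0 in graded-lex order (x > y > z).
3*x^2 - 2*x*z + 3*y^2 - 3*y*z - 2*z^2 - 1

First, deg p = 2.
Then, reading off the gridlines: no z-intercept at any integer in the box.
Finally, the integer polynomial consistent with all of this is the stated p.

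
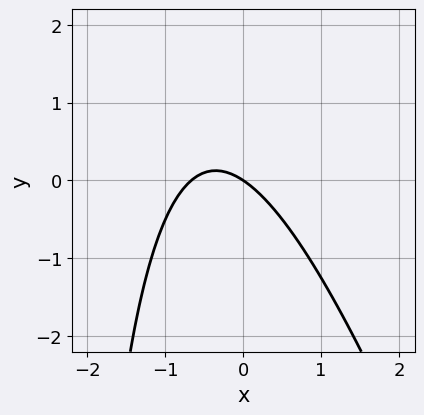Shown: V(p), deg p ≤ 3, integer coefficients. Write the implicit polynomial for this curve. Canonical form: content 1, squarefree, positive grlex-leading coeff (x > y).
Degree: no degree-1 curve has this shape, so deg p = 2.
Checking where it meets the axes: it meets the y-axis at y = 0 (among the integer gridlines); it crosses the x-axis at the gridline x = 0.
Fitting integer coefficients to these (and the overall shape) gives p.

3*x^2 + x*y + 2*x + 3*y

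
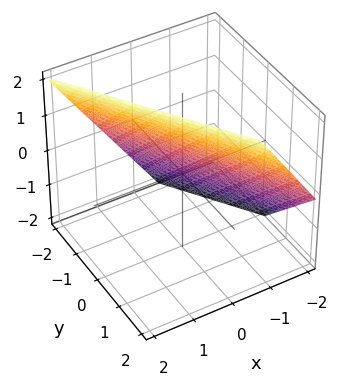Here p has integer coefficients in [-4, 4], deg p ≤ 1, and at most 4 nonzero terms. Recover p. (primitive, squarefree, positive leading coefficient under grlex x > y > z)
3*x + 2*y - 2*z + 2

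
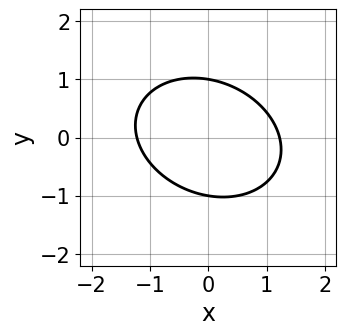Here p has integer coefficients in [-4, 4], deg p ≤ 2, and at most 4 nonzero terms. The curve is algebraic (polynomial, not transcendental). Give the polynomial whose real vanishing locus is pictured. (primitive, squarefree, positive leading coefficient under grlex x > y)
1. Degree: no degree-1 curve has this shape, so deg p = 2.
2. From the visible intercepts: the y-axis gridline crossings are at y ∈ {-1, 1}.
3. Putting this together gives p.

2*x^2 + x*y + 3*y^2 - 3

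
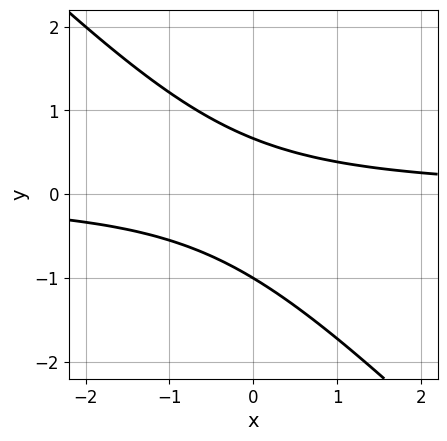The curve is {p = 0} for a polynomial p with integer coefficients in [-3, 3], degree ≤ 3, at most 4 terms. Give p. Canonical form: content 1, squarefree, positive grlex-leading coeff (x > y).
Degree: a generic line meets the curve in up to 2 points, so deg p = 2.
From the axis intercepts and sections: it meets the y-axis at y = -1 (among the integer gridlines); no x-intercept at any integer in the box.
Assembling these constraints gives the stated polynomial.

3*x*y + 3*y^2 + y - 2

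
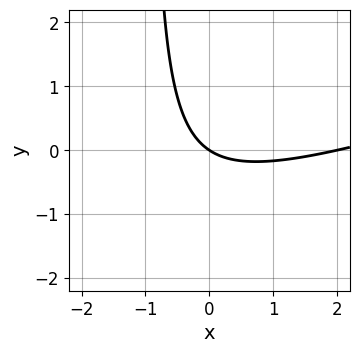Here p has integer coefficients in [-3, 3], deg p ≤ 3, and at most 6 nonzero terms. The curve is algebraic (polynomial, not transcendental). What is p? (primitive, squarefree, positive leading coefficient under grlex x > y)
x^2 - 3*x*y - 2*x - 3*y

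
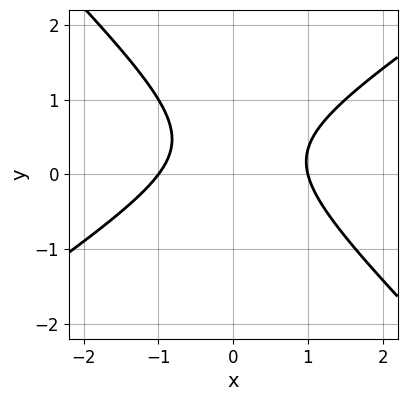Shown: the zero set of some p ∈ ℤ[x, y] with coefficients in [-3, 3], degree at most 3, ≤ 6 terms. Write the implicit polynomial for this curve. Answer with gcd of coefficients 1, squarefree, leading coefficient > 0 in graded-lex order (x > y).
1. The degree is 2 — the shape is more complex than any degree-1 curve.
2. Observable constraints: no y-intercept at any integer in the box; among the integer gridlines, it crosses the x-axis at x ∈ {-1, 1}.
3. Fitting integer coefficients to these (and the overall shape) gives p.

2*x^2 - x*y - 3*y^2 + 2*y - 2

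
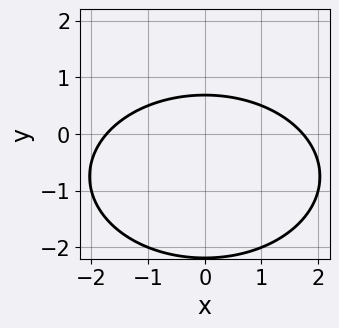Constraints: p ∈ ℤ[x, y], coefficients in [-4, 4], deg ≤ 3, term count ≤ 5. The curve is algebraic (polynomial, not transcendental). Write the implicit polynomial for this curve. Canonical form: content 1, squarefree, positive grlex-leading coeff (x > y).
The degree is 2 — the shape is more complex than any degree-1 curve.
Symmetries: the x ↦ −x reflection is a symmetry, so x appears only in even powers.
These observations pin down the coefficients.

x^2 + 2*y^2 + 3*y - 3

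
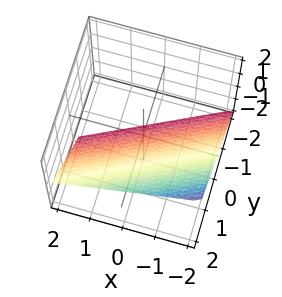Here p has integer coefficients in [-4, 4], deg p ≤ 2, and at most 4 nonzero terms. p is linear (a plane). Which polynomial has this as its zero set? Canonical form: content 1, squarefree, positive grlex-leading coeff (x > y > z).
x - 2*y + 2*z + 2

First, degree: the surface is flat (a plane), so deg p = 1.
Then, reading off the gridlines: it meets the y-axis at y = 1 (among the integer gridlines); it meets the x-axis at x = -2 (among the integer gridlines).
Finally, the integer polynomial consistent with all of this is the stated p.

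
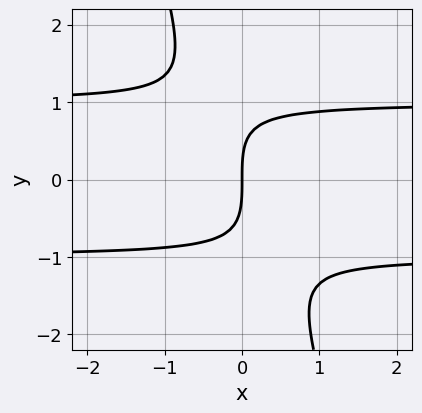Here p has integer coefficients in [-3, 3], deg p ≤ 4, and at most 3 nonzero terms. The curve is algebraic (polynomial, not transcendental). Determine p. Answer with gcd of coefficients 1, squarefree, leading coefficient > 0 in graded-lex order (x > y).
First, the degree is 3 — a generic line meets the curve in up to 3 points.
Next, from the visible intercepts: it crosses the x-axis at the gridline x = 0; it meets the y-axis at y = 0 (among the integer gridlines).
Finally, these observations pin down the coefficients.

3*x*y^2 + y^3 - 3*x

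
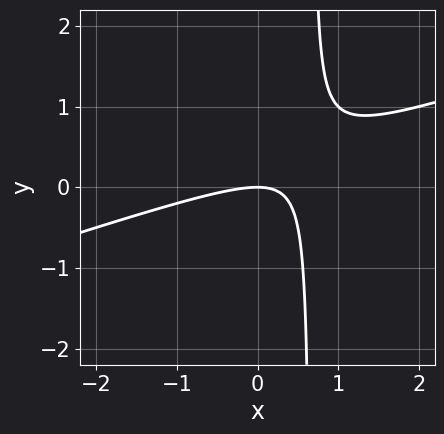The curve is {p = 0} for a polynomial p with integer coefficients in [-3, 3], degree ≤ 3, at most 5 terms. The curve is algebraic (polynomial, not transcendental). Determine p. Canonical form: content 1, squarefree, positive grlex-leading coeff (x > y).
x^2 - 3*x*y + 2*y

First, deg p = 2. A generic line meets the curve in up to 2 points.
Next, from the axis intercepts and sections: one y-axis crossing is at y = 0; one x-axis crossing is at x = 0.
Finally, fitting integer coefficients to these (and the overall shape) gives p.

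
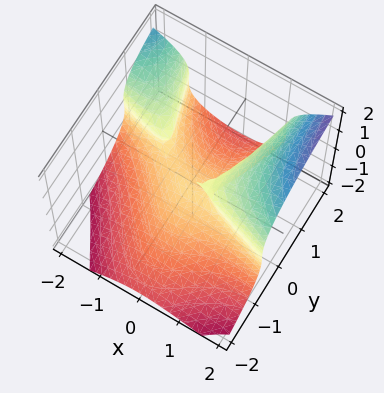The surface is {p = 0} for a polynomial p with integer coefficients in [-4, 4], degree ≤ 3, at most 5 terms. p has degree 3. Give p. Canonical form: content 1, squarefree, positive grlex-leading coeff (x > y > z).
x^3 + 3*x^2*y - 3*z^3 - 2*y^2 - 2*z^2

First, the degree is 3 — a generic line meets the surface in up to 3 points.
Then, against the integer gridlines: it meets the x-axis at x = 0 (among the integer gridlines); one z-axis crossing is at z = 0; it crosses the y-axis at the gridline y = 0.
Finally, fitting integer coefficients to these (and the overall shape) gives p.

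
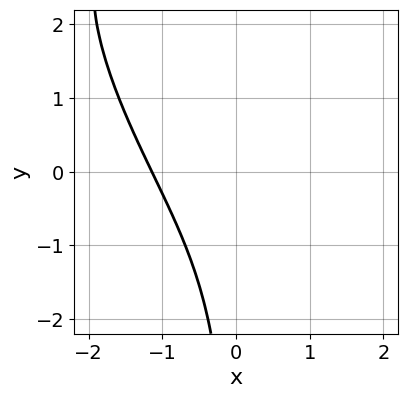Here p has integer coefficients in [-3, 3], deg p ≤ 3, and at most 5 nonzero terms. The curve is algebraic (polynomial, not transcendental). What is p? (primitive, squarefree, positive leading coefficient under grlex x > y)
2*x^3 + 2*x^2*y + x*y^2 - x*y + 3

(a) Degree: the shape is more complex than any degree-2 curve, so deg p = 3.
(b) Observable constraints: it misses every integer gridline on the y-axis.
(c) Putting this together gives p.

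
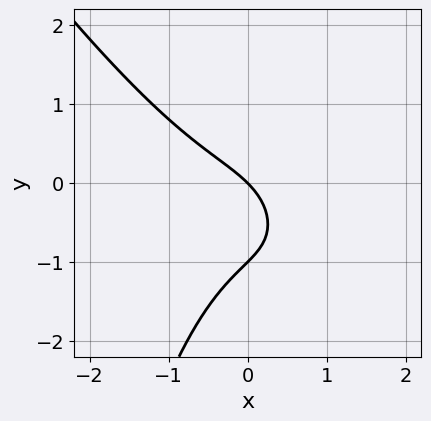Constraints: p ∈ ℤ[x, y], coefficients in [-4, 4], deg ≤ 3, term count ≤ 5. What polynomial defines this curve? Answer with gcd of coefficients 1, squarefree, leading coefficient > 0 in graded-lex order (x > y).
First, the degree is 3 — the shape is more complex than any degree-2 curve.
Next, from the axis intercepts and sections: the y-axis gridline crossings are at y ∈ {-1, 0}; it crosses the x-axis at the gridline x = 0.
Finally, together with the visible shape, these determine p as stated.

3*x^3 + 2*x^2*y + 3*y^2 + 3*x + 3*y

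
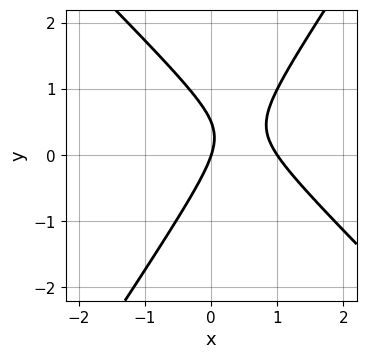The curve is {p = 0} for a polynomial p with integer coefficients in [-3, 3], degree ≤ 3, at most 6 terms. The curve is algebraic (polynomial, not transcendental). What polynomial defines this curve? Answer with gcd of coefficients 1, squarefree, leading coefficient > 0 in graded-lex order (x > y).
Degree: no degree-1 curve has this shape, so deg p = 2.
Observable constraints: the x-axis gridline crossings are at x ∈ {0, 1}; it meets the y-axis at y = 0 (among the integer gridlines).
Assembling these constraints gives the stated polynomial.

3*x^2 + x*y - 2*y^2 - 3*x + y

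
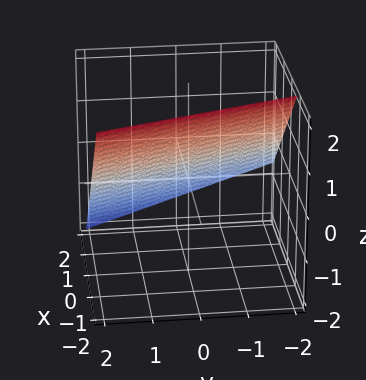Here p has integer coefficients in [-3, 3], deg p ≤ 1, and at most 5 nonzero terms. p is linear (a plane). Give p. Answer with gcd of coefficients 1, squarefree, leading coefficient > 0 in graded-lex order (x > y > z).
3*x + y + 3*z - 2

deg p = 1. The surface is flat (a plane).
Checking where it meets the axes: it meets the y-axis at y = 2 (among the integer gridlines).
Putting this together gives p.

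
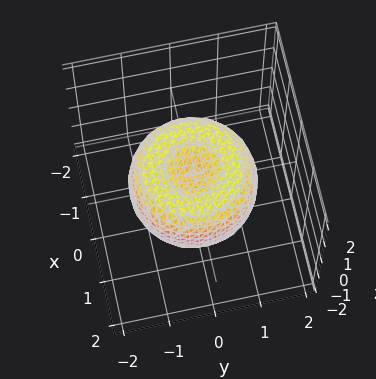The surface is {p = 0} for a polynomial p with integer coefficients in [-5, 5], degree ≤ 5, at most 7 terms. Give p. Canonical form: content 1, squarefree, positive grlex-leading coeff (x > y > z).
2*x^4 + 4*x^2*y^2 + 2*y^4 - 3*x^2 - 3*y^2 + 3*z^2 - 1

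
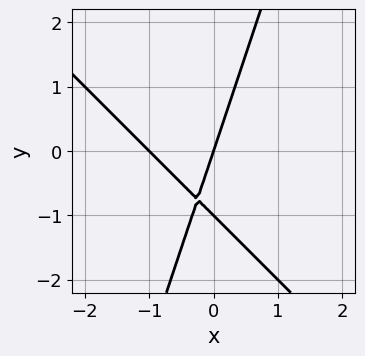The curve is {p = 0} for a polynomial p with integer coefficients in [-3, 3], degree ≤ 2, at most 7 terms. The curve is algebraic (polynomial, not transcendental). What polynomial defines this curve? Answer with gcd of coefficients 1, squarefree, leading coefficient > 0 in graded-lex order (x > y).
3*x^2 + 2*x*y - y^2 + 3*x - y

1. The degree is 2 — a generic line meets the curve in up to 2 points.
2. From the axis intercepts and sections: among the integer gridlines, it crosses the y-axis at y ∈ {-1, 0}; the x-axis gridline crossings are at x ∈ {-1, 0}.
3. Together with the visible shape, these determine p as stated.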